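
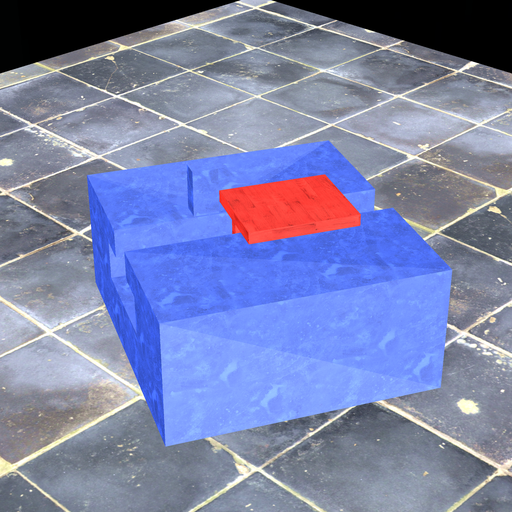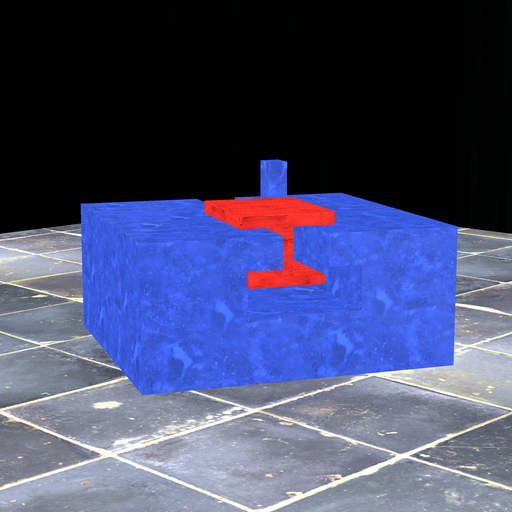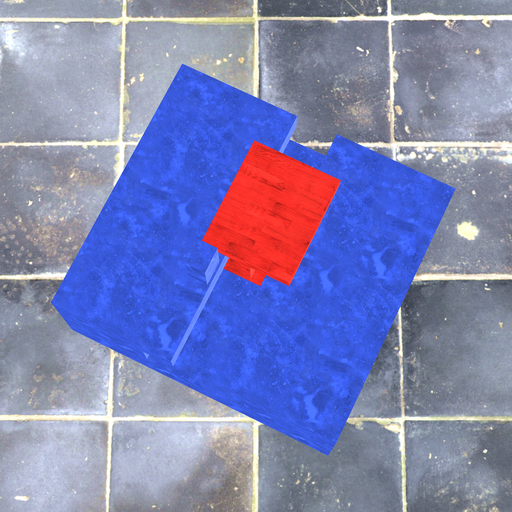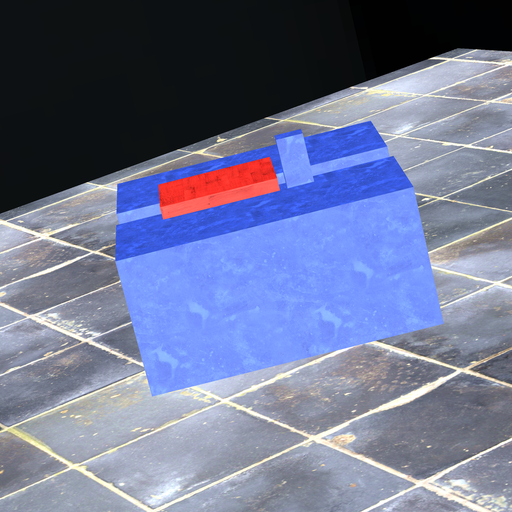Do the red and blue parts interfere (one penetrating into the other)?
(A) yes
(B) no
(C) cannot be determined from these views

(B) no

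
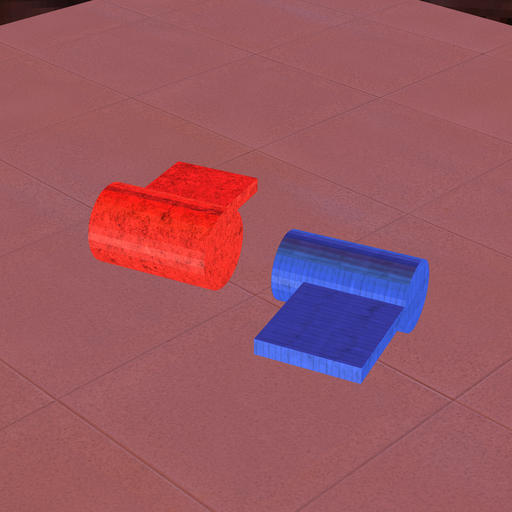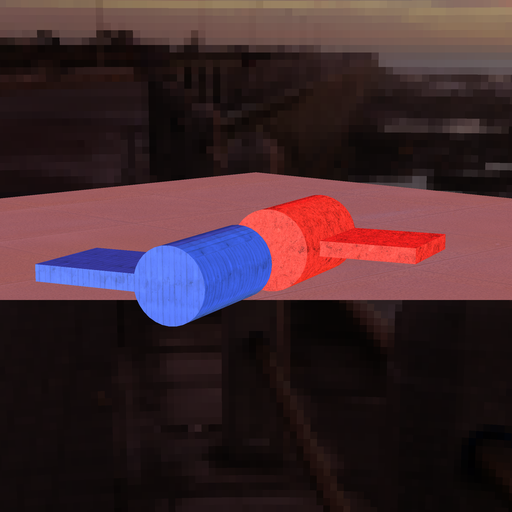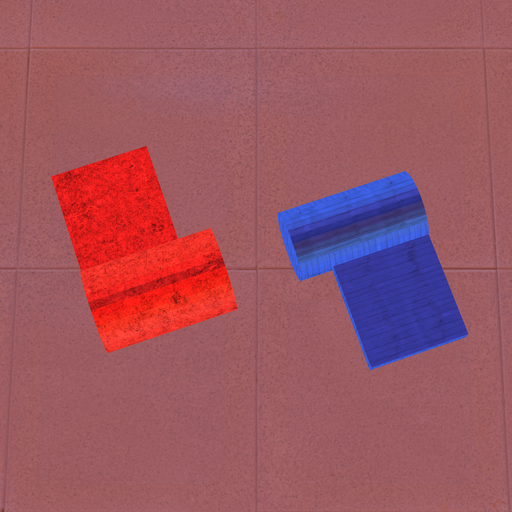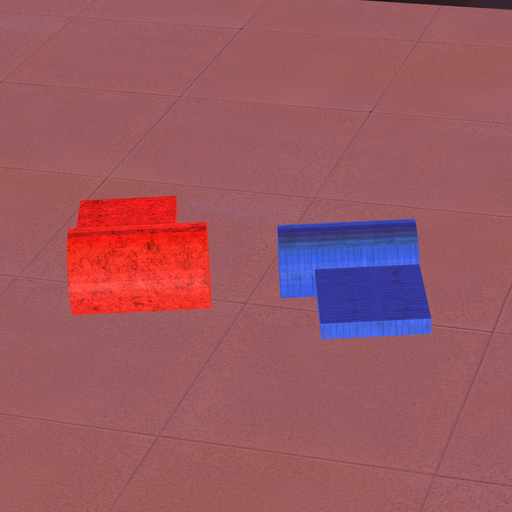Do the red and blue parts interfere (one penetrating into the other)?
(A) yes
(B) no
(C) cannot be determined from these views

(B) no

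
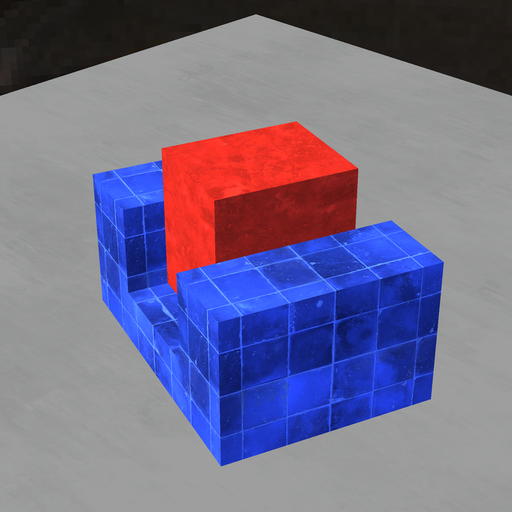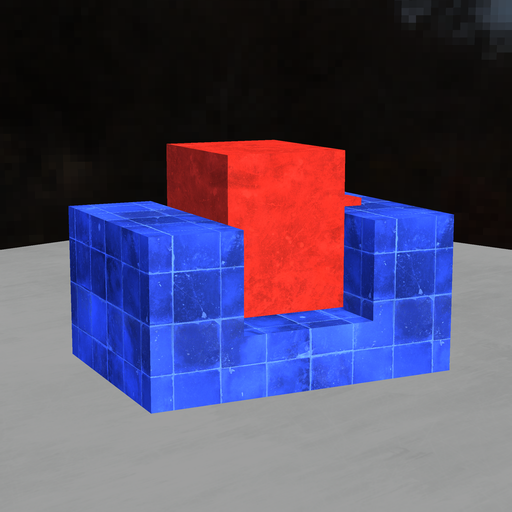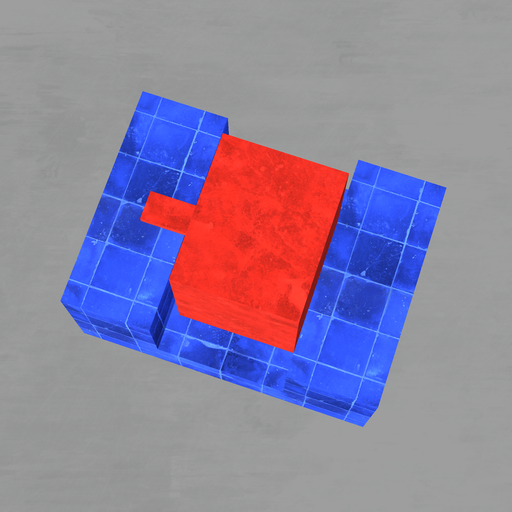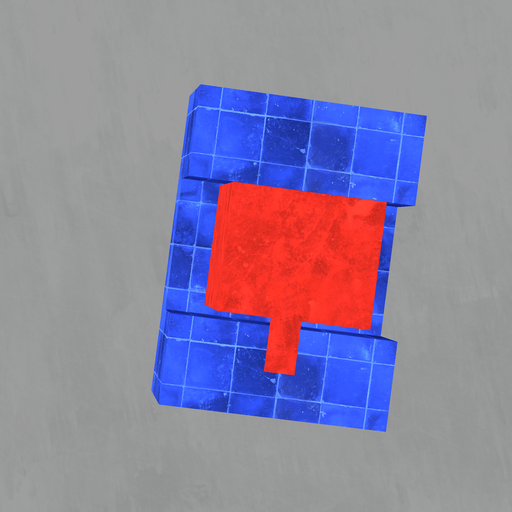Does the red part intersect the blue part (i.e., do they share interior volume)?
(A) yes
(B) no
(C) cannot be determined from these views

(B) no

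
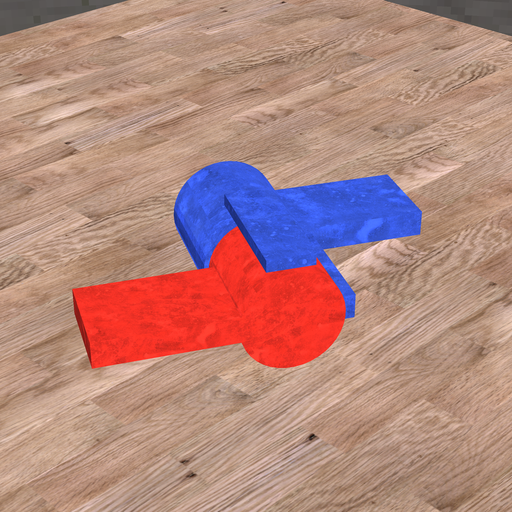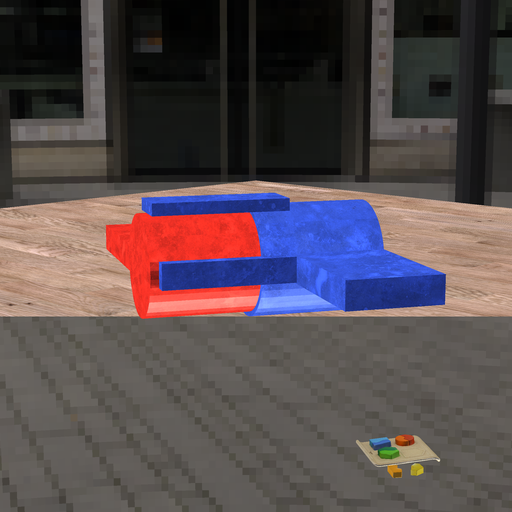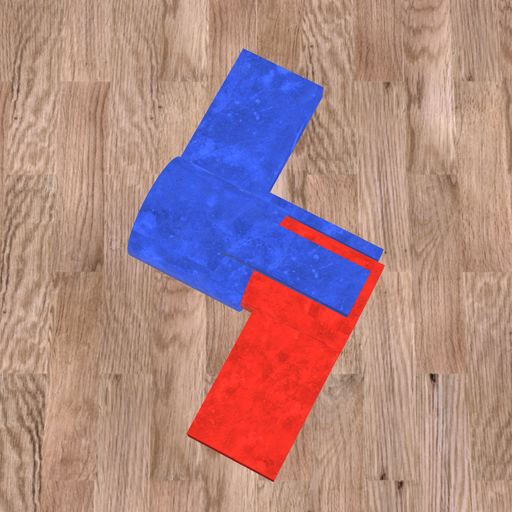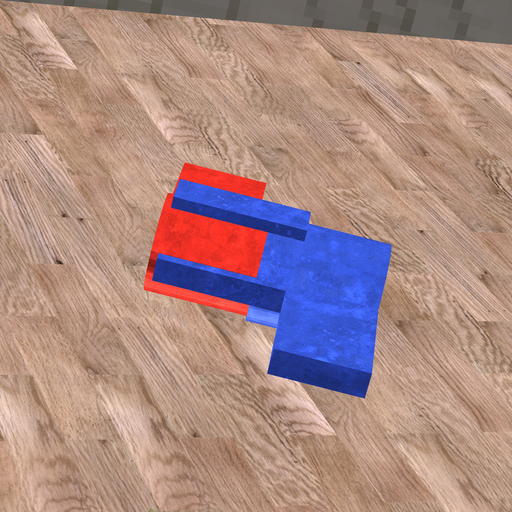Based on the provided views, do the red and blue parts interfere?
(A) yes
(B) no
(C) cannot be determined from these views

(A) yes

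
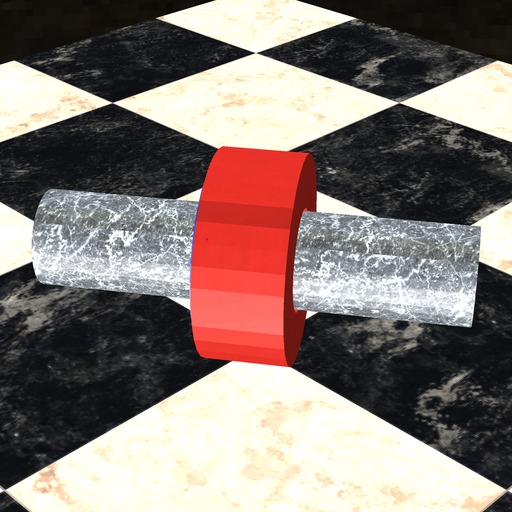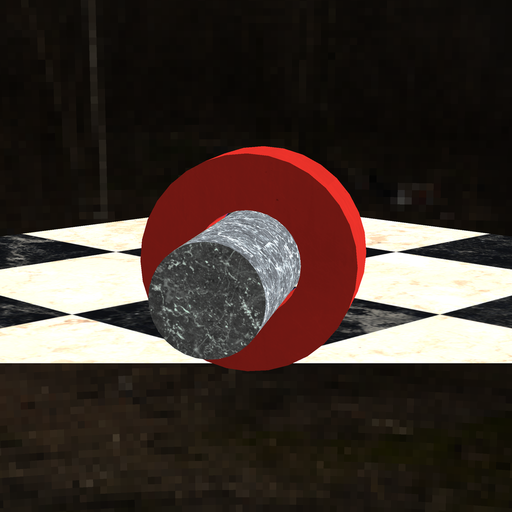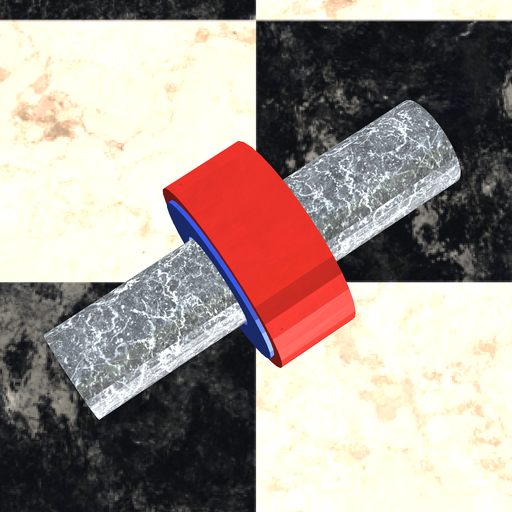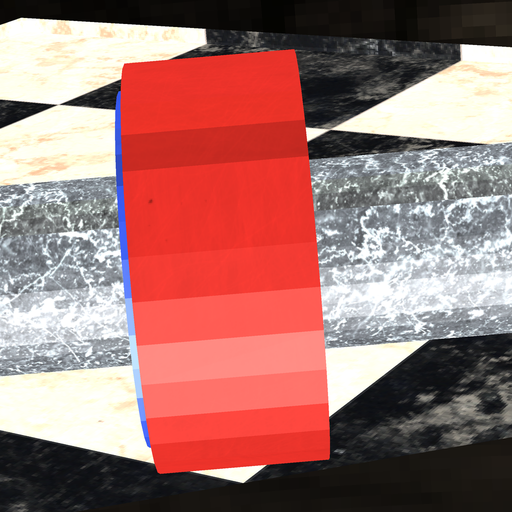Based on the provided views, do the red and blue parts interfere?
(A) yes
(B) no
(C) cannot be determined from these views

(A) yes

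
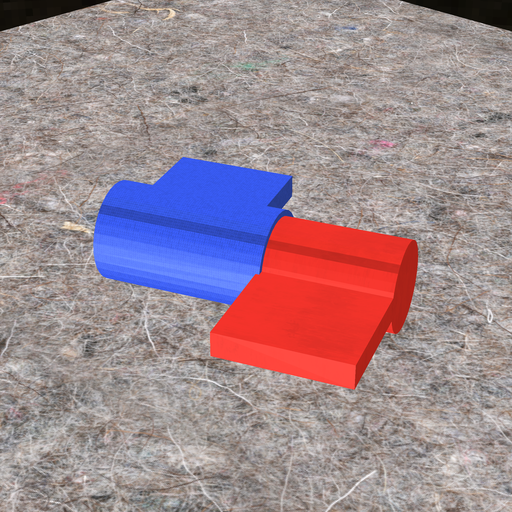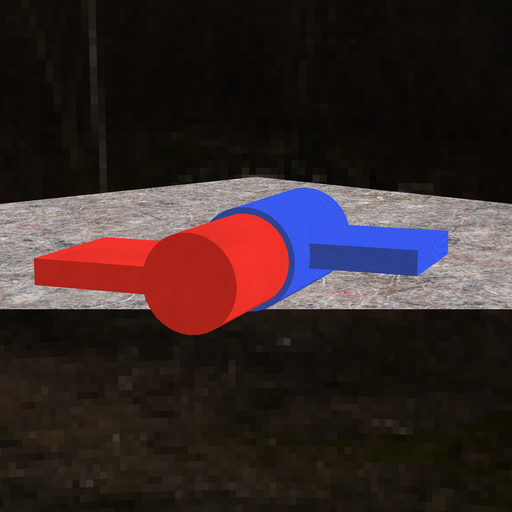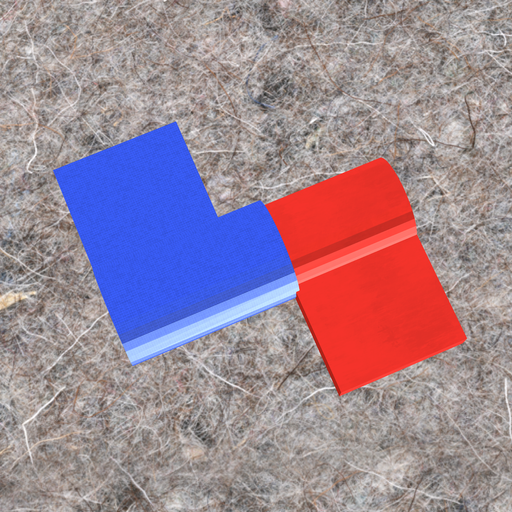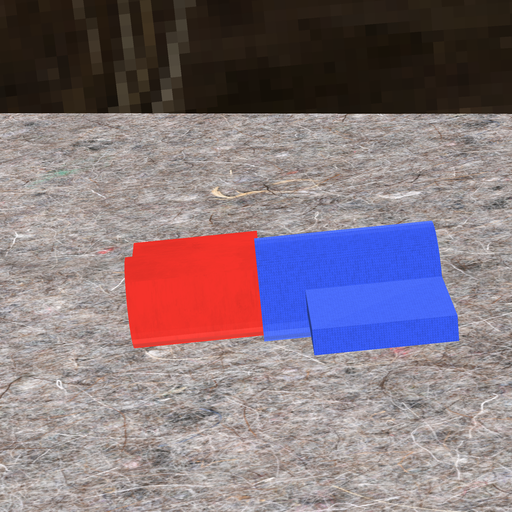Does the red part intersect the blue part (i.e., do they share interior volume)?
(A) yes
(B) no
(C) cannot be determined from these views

(A) yes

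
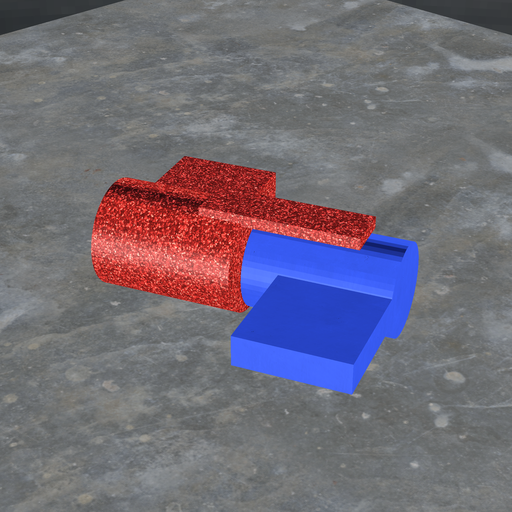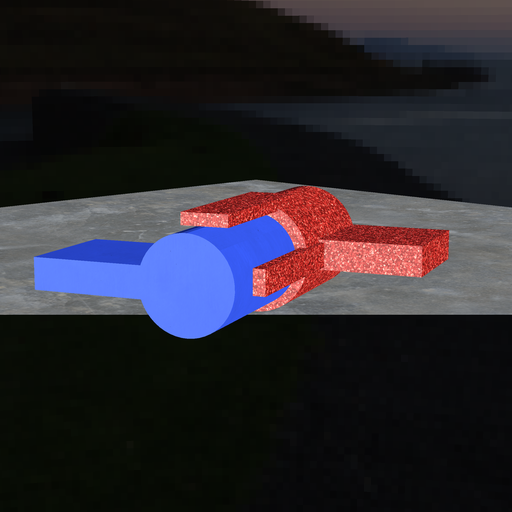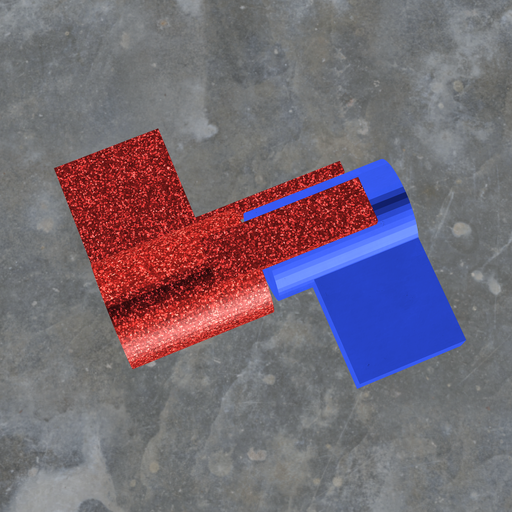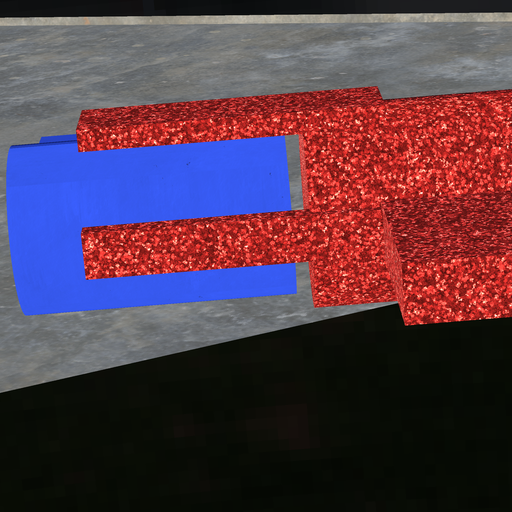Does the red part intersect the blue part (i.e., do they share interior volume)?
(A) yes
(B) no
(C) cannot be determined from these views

(B) no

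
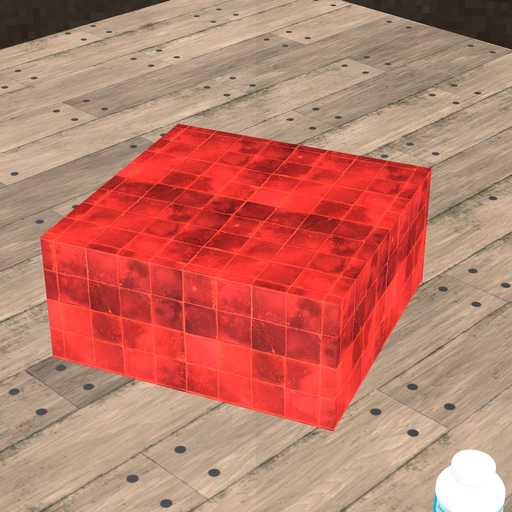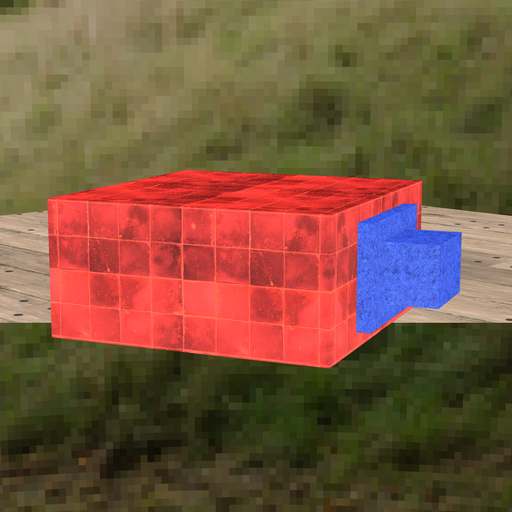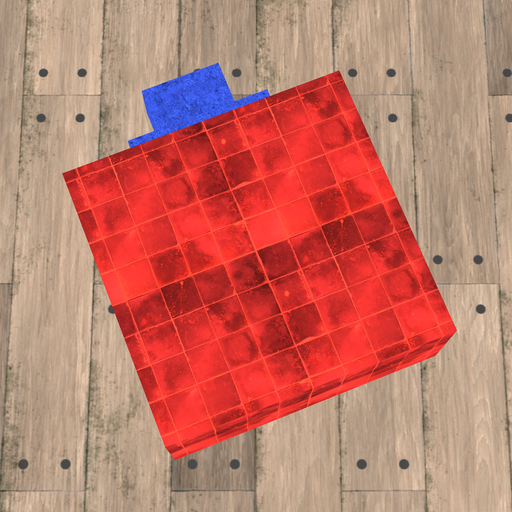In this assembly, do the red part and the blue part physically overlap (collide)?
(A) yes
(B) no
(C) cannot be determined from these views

(C) cannot be determined from these views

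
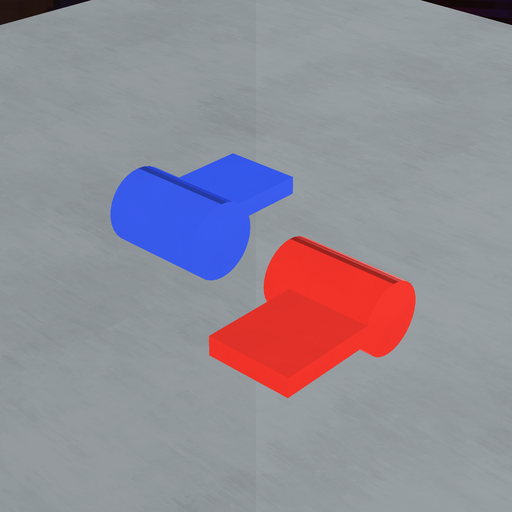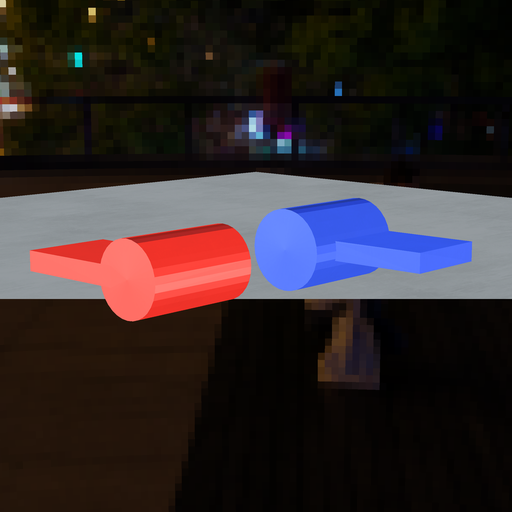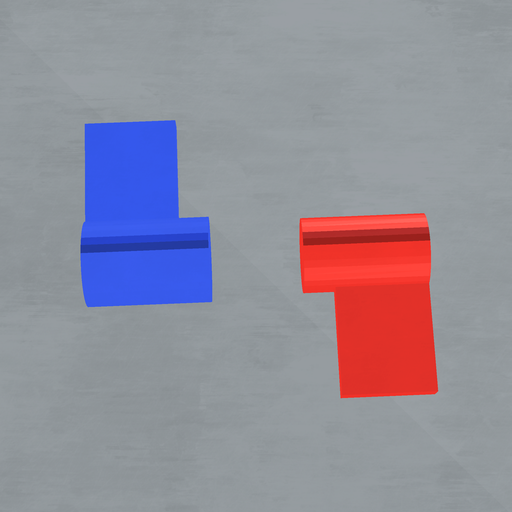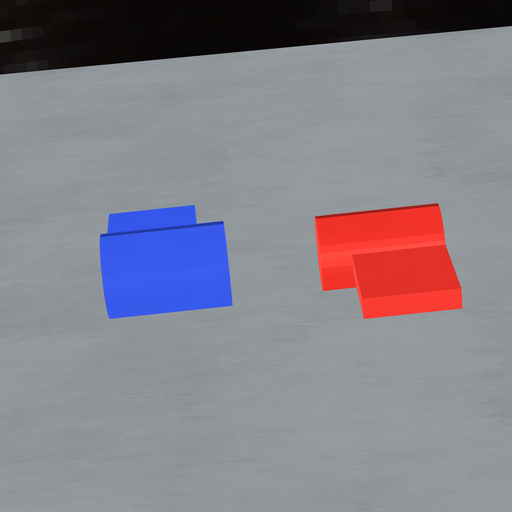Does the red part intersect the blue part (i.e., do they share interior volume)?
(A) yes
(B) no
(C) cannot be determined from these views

(B) no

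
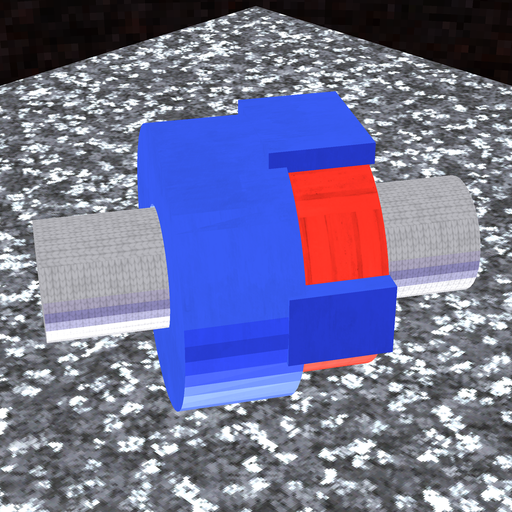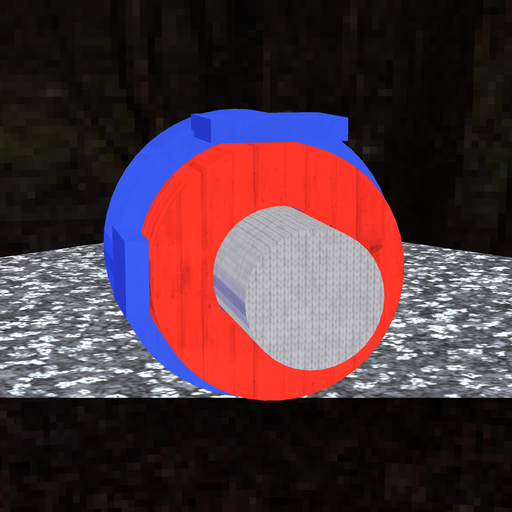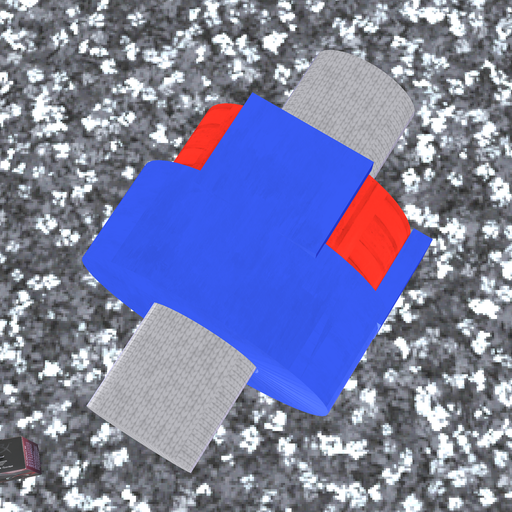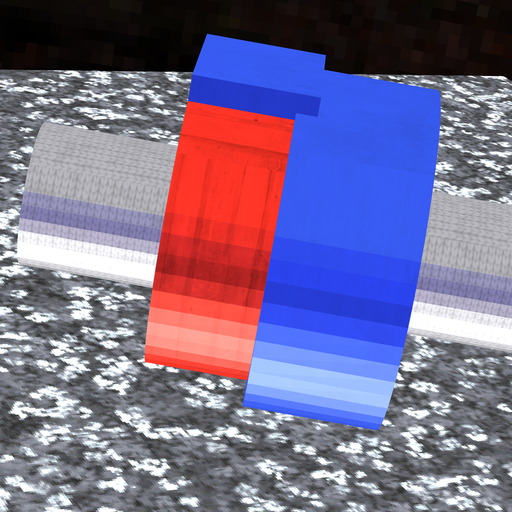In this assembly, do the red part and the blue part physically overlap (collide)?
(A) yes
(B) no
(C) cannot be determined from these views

(A) yes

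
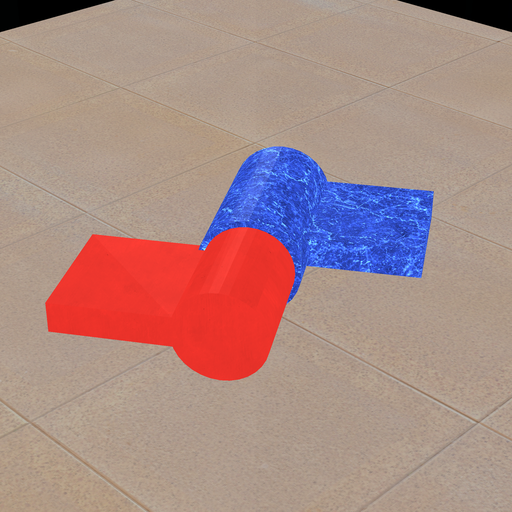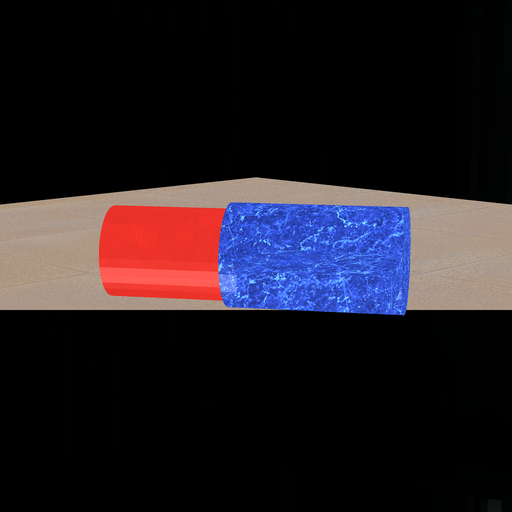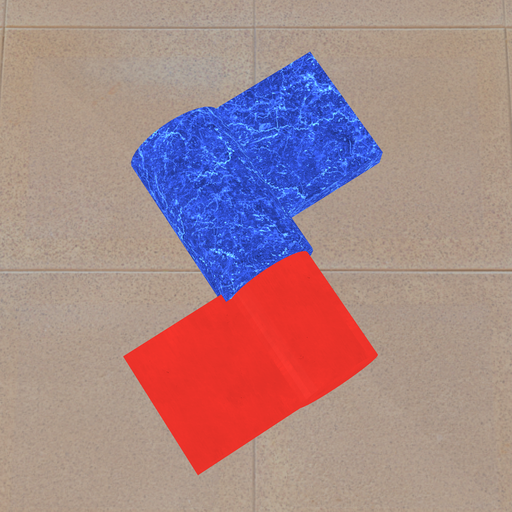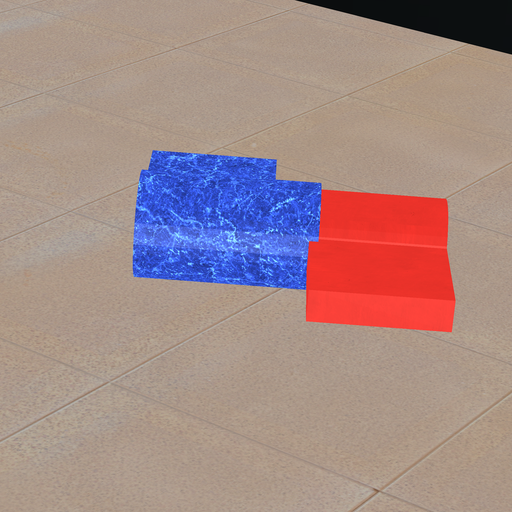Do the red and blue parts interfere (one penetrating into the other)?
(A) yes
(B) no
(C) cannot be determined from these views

(A) yes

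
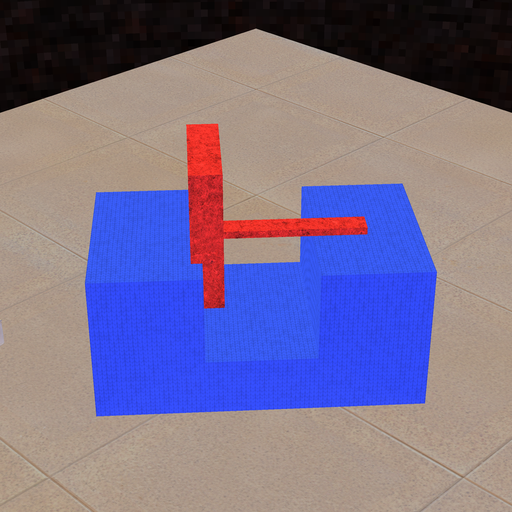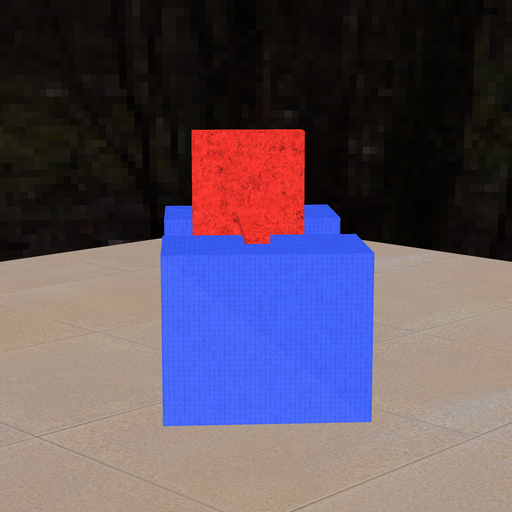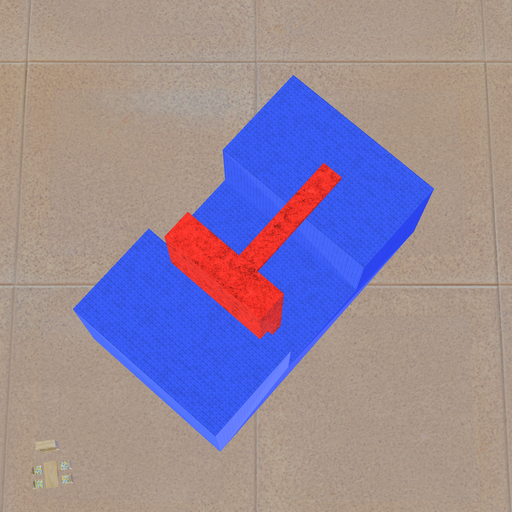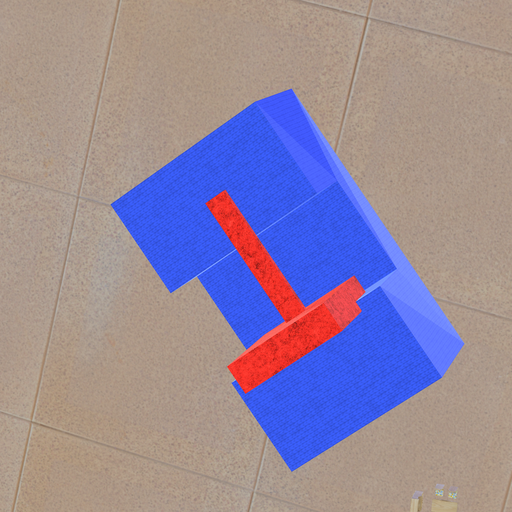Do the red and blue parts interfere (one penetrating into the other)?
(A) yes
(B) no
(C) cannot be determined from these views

(A) yes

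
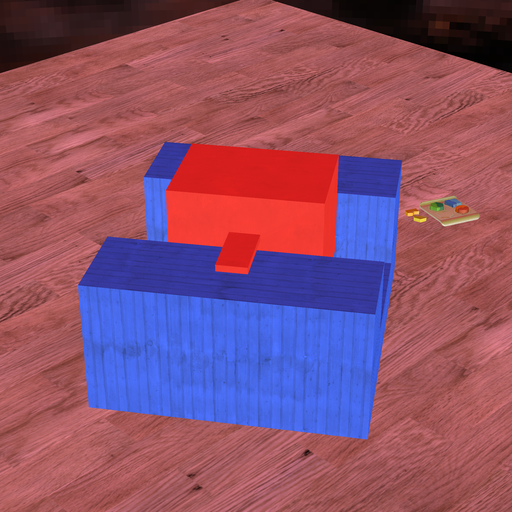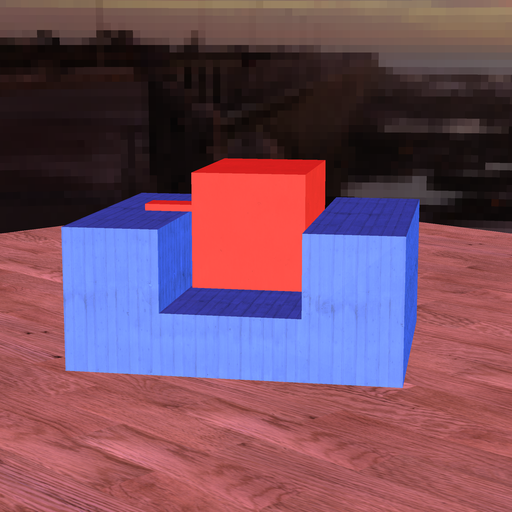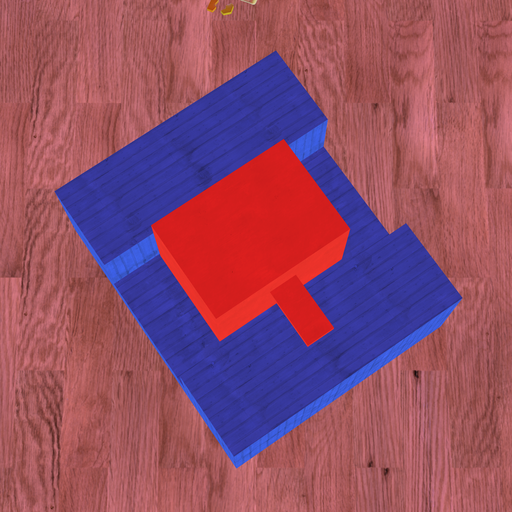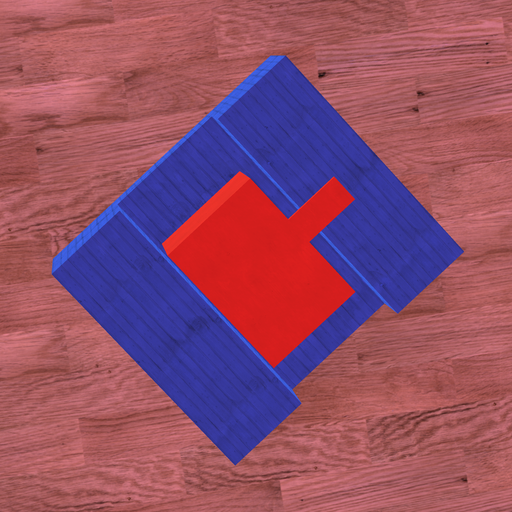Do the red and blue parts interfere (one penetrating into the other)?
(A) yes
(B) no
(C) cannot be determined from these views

(B) no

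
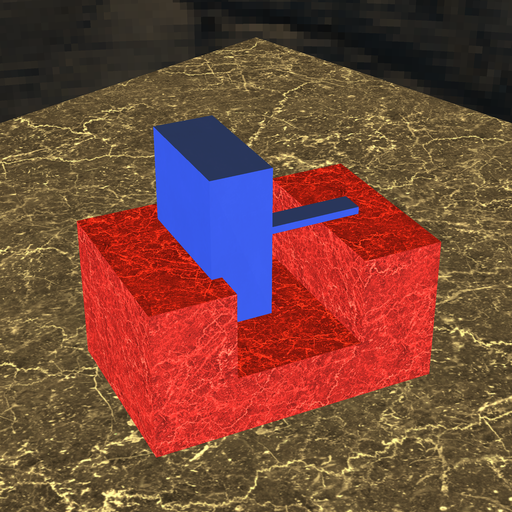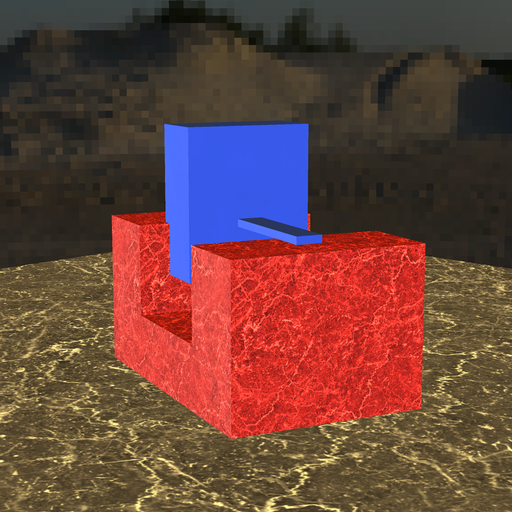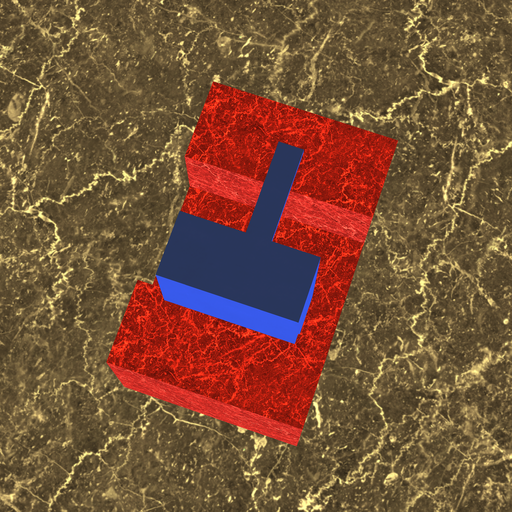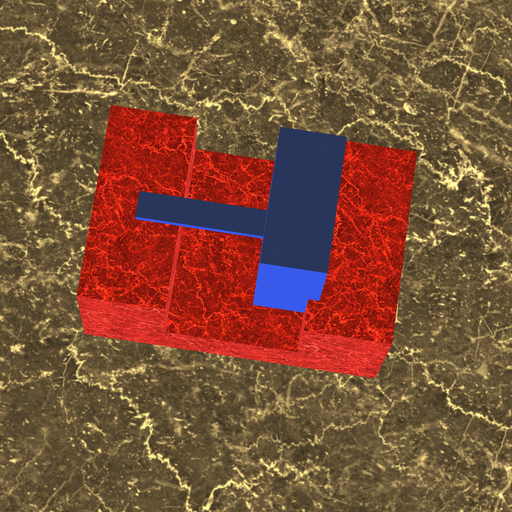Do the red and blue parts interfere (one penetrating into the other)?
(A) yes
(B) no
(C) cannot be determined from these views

(A) yes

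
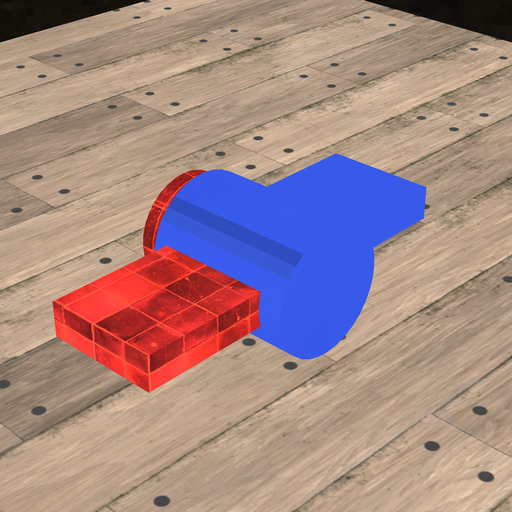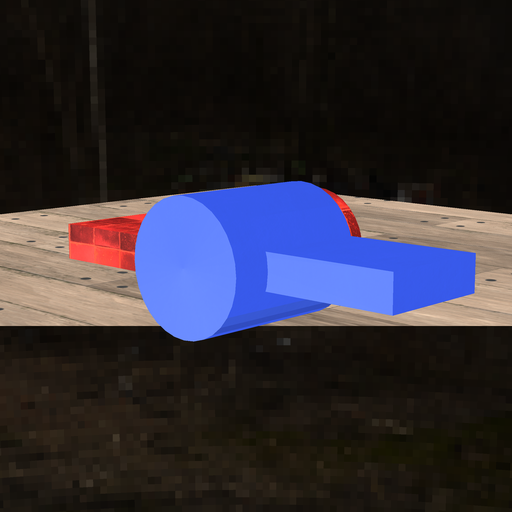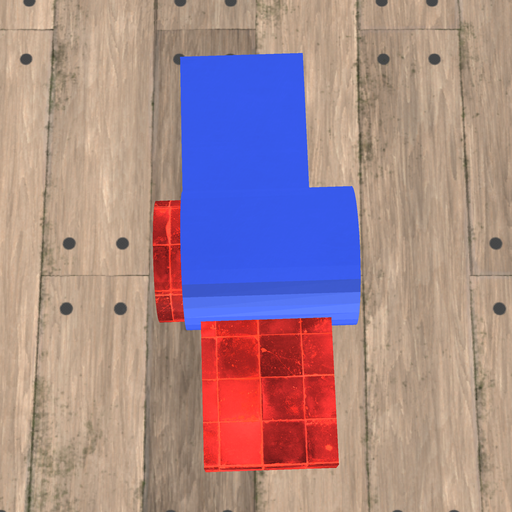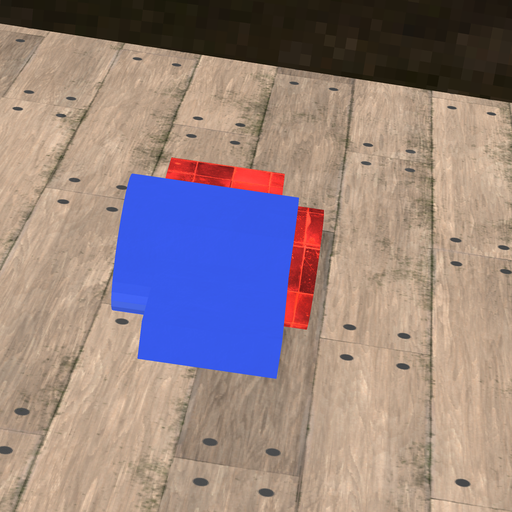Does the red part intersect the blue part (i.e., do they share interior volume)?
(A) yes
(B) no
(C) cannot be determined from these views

(A) yes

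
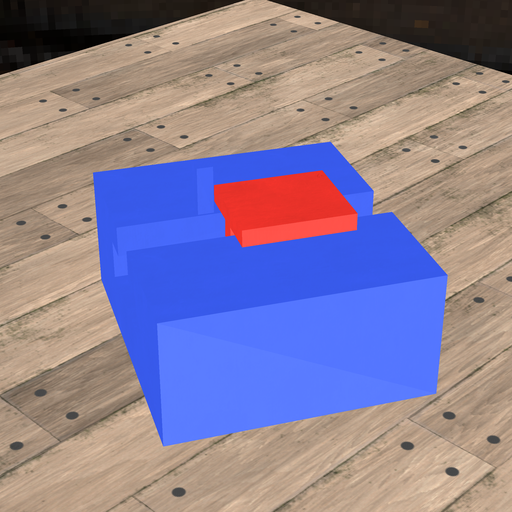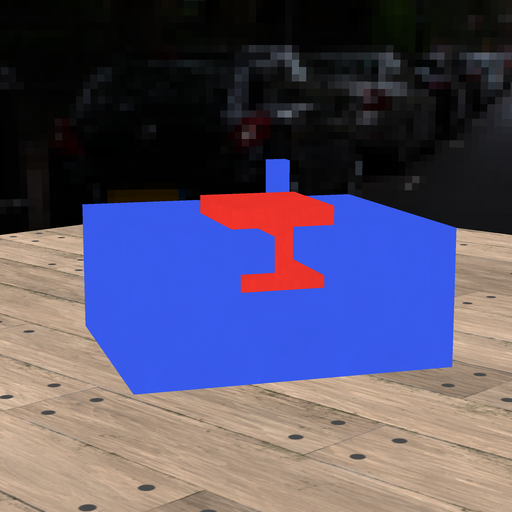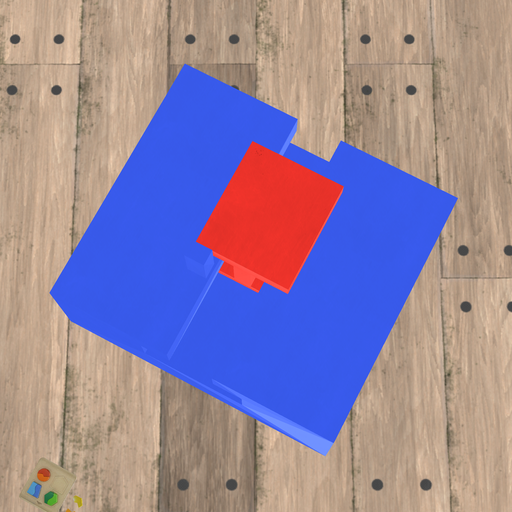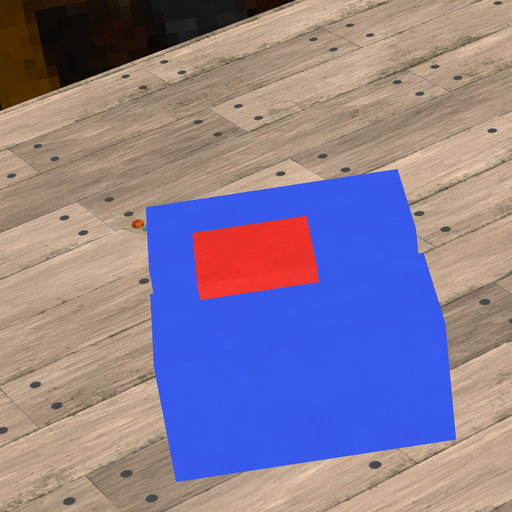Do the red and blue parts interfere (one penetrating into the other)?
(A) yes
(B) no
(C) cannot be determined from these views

(B) no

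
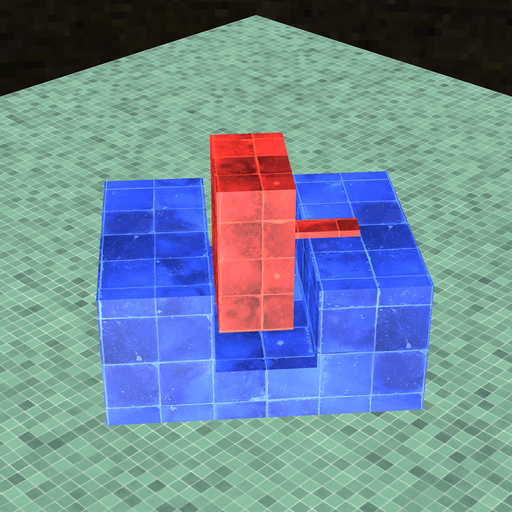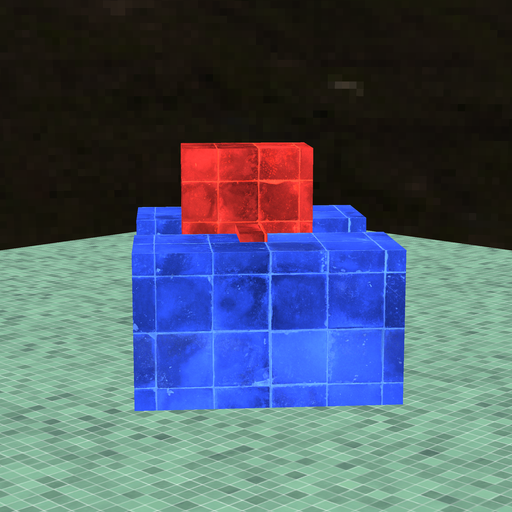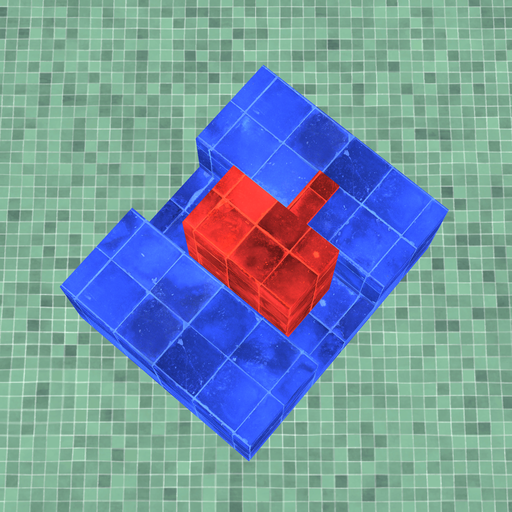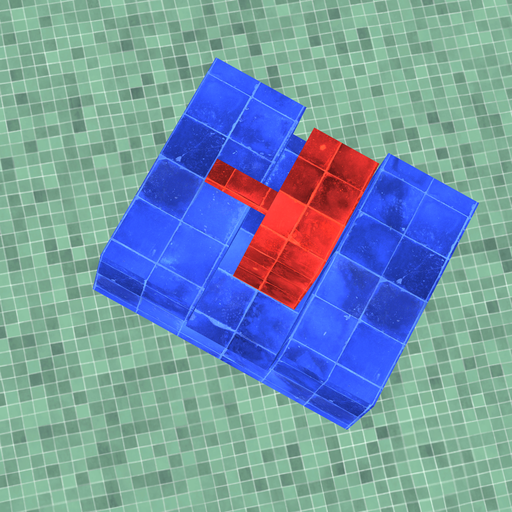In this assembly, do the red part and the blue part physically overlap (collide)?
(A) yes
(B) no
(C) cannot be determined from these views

(B) no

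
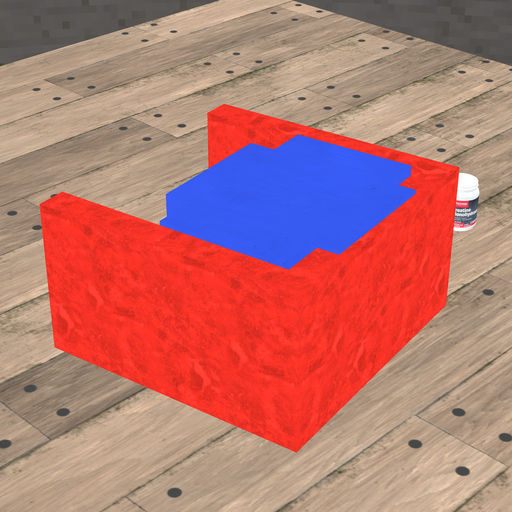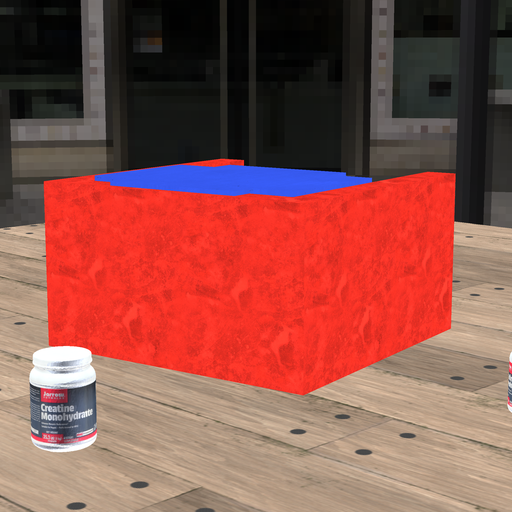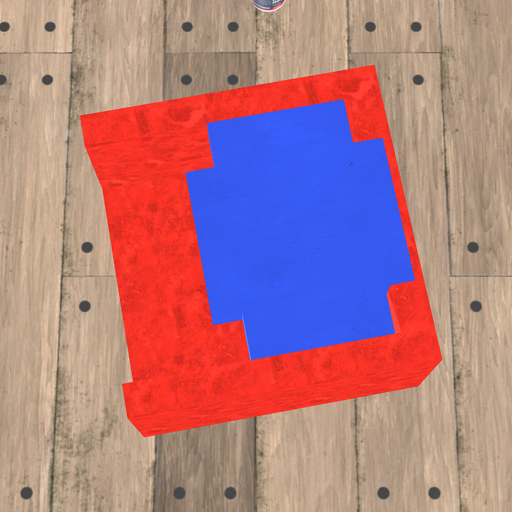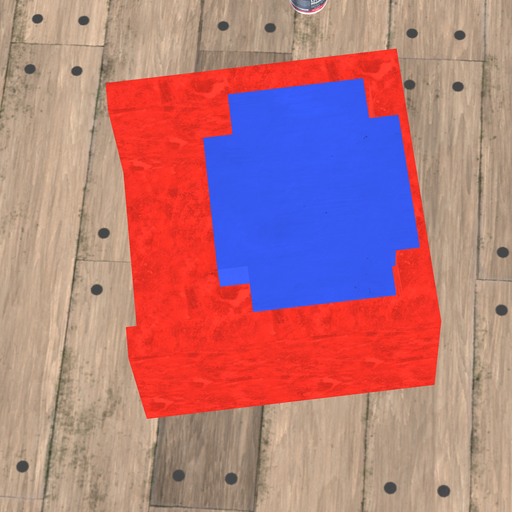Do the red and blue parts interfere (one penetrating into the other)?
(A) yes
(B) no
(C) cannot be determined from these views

(A) yes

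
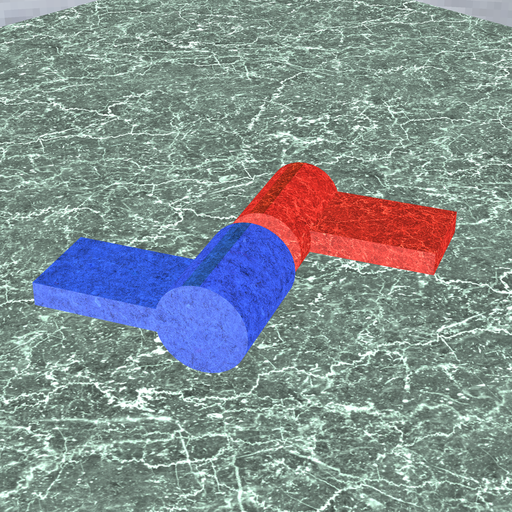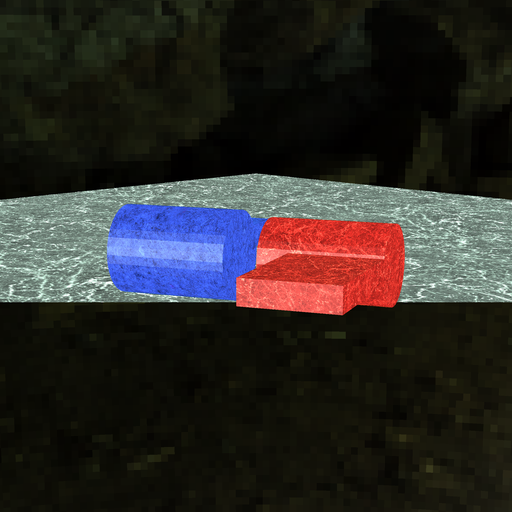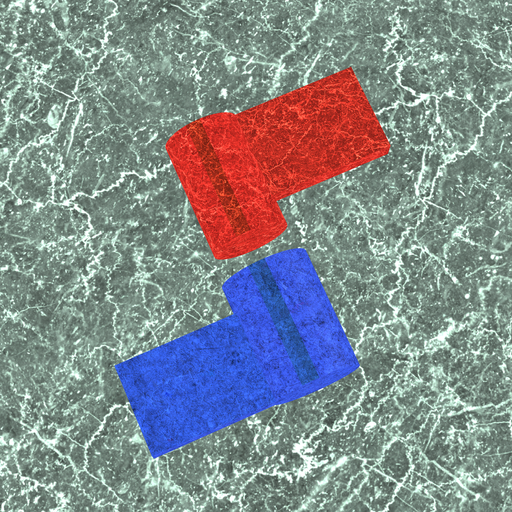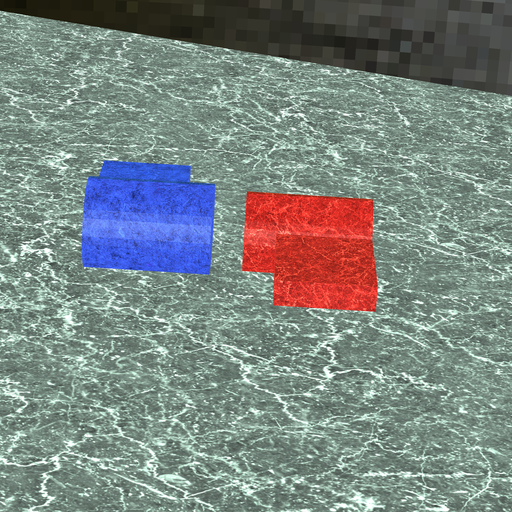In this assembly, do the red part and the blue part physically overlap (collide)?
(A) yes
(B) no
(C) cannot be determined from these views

(B) no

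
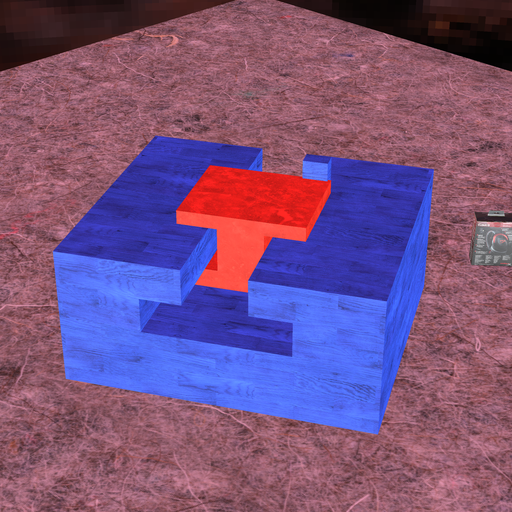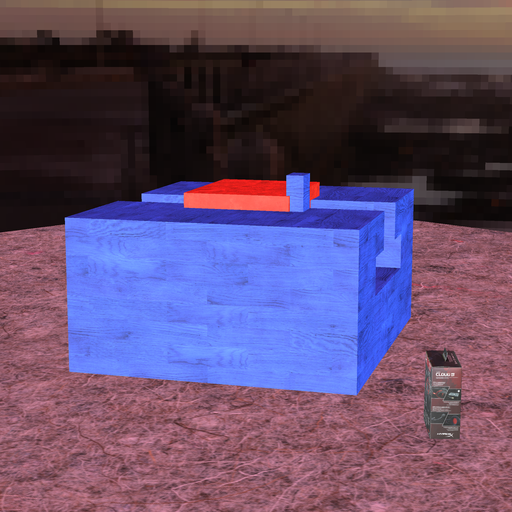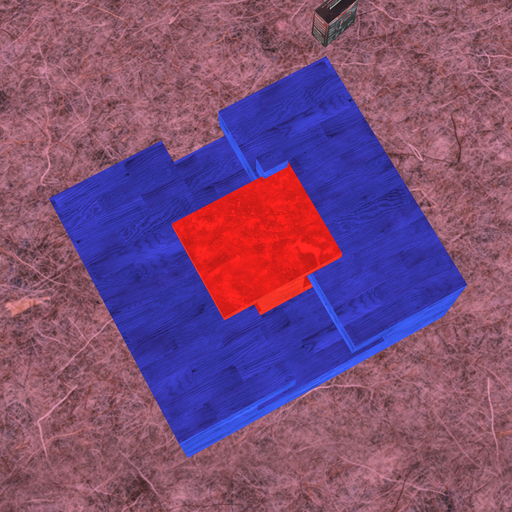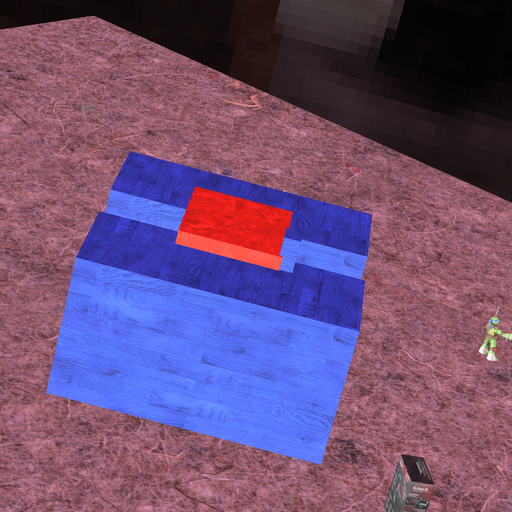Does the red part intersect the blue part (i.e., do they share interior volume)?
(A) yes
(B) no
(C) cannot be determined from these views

(A) yes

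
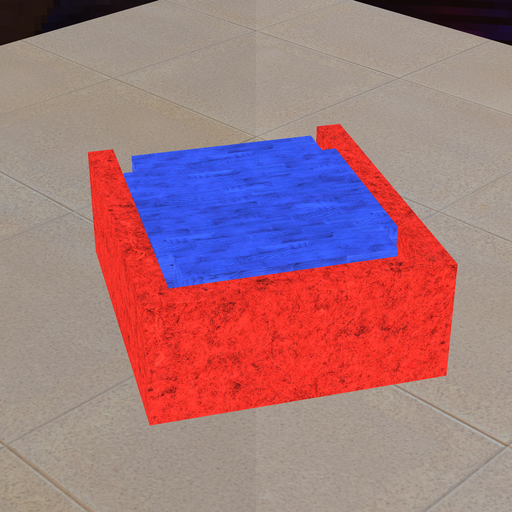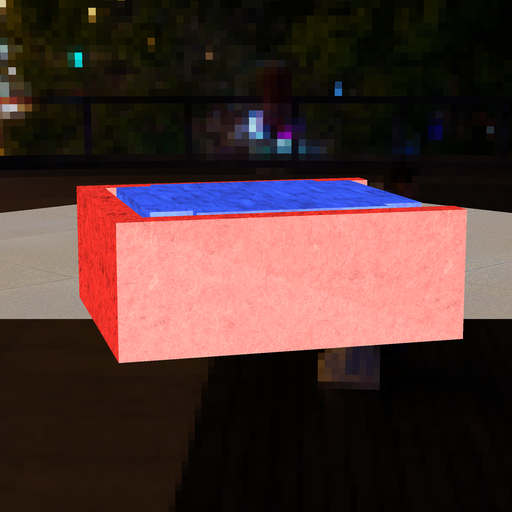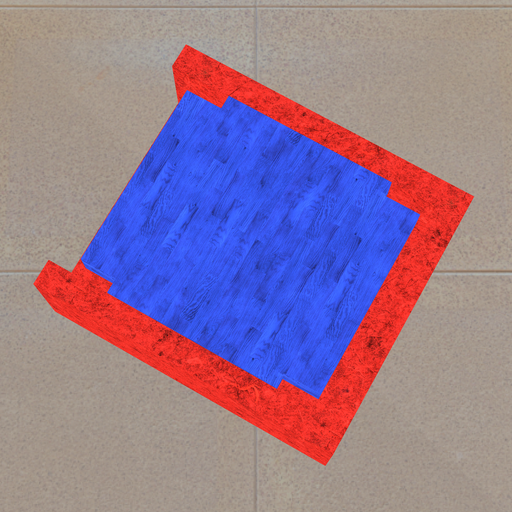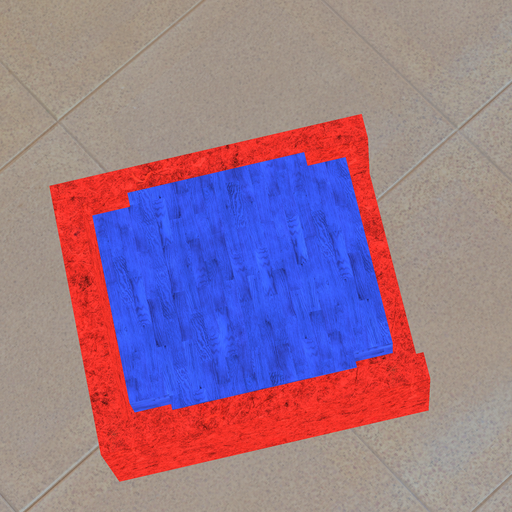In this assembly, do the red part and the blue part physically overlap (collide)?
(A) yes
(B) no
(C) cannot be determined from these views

(B) no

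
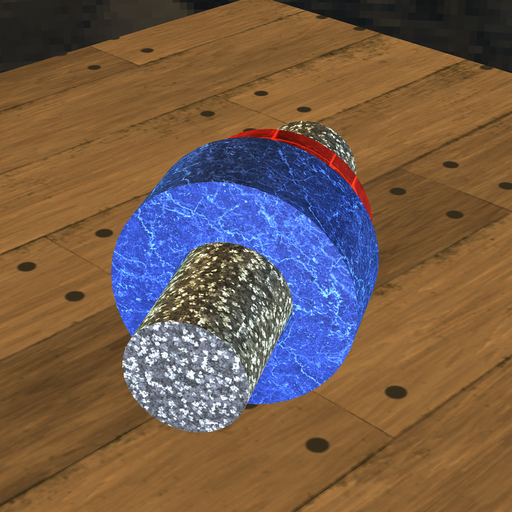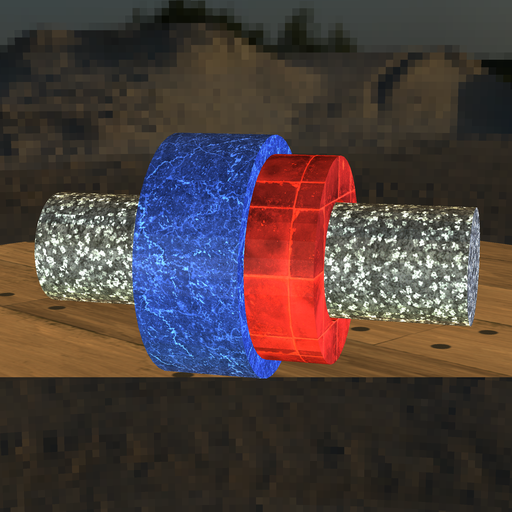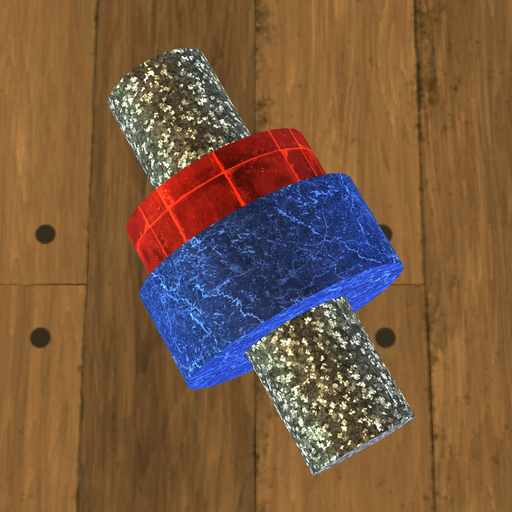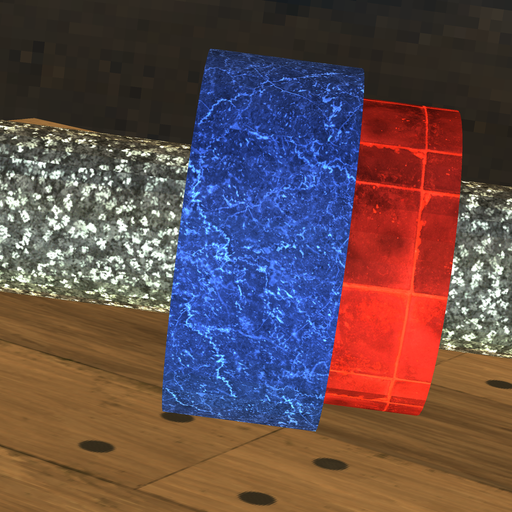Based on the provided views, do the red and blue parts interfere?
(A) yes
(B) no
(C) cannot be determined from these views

(A) yes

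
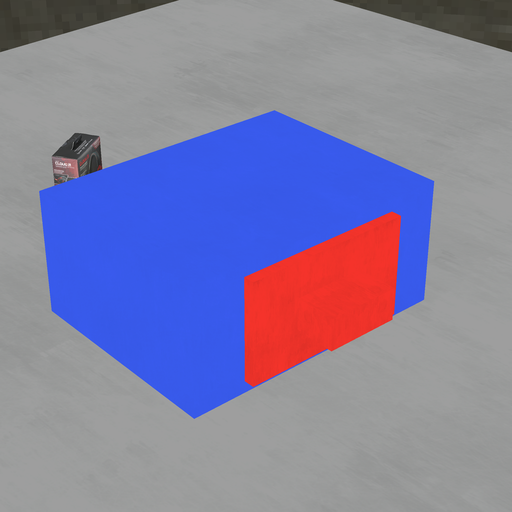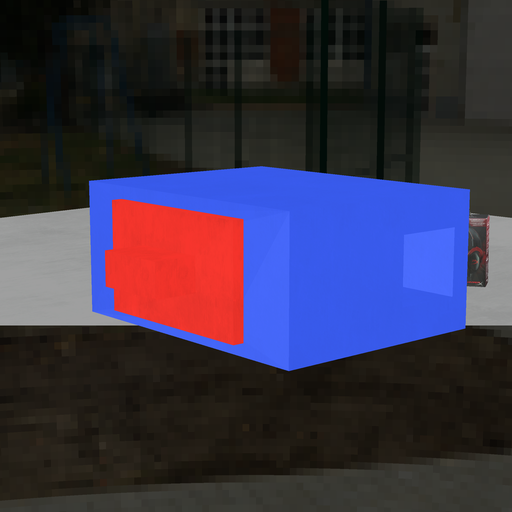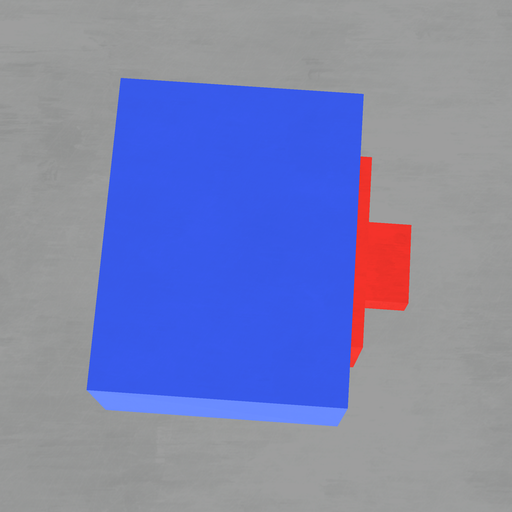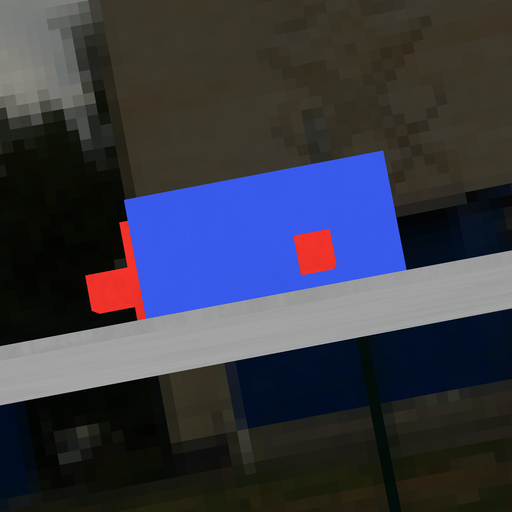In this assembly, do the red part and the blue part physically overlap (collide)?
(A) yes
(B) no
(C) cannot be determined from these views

(A) yes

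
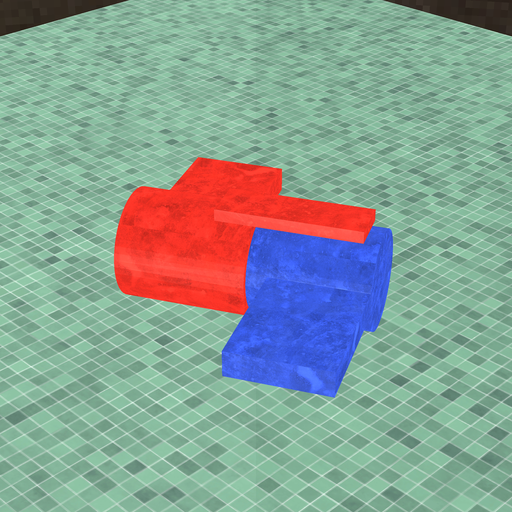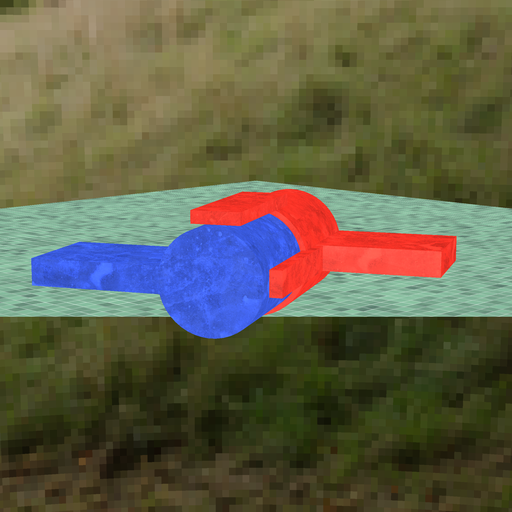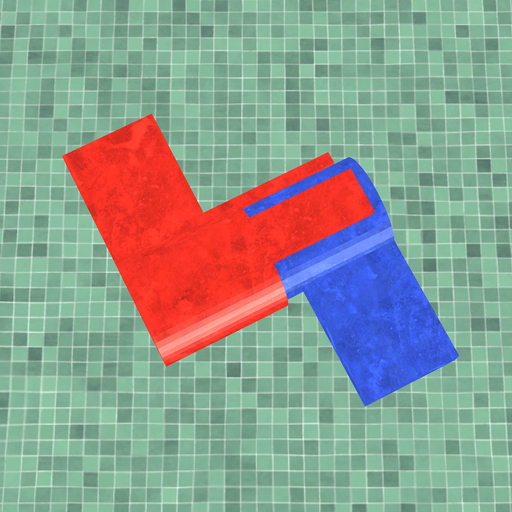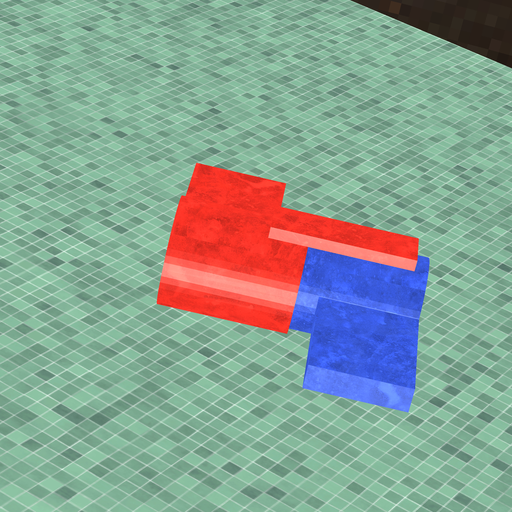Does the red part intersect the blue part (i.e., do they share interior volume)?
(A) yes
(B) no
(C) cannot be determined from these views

(A) yes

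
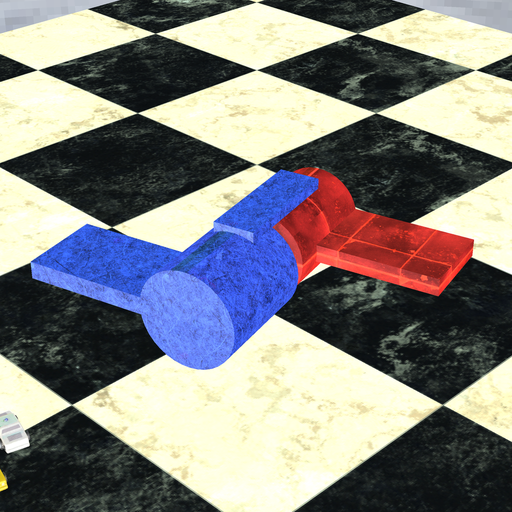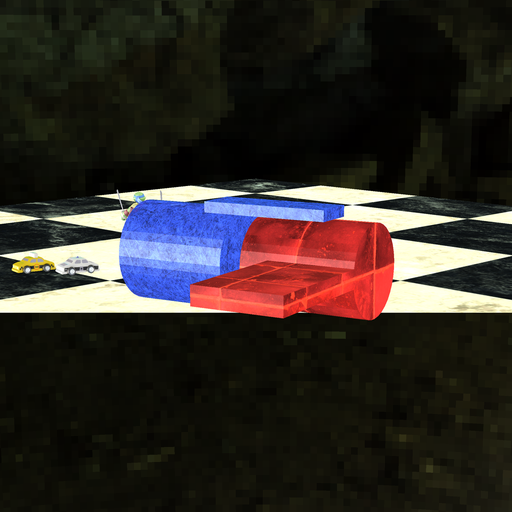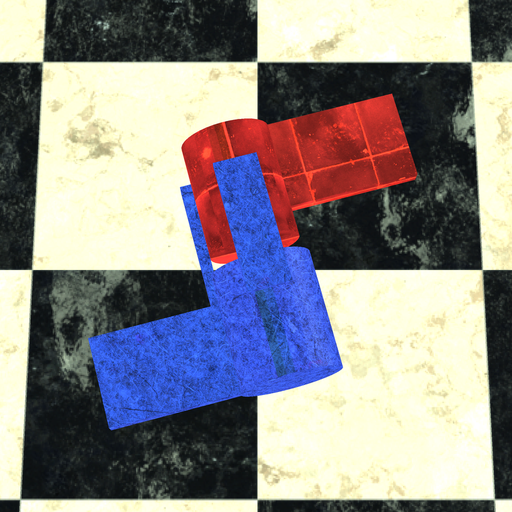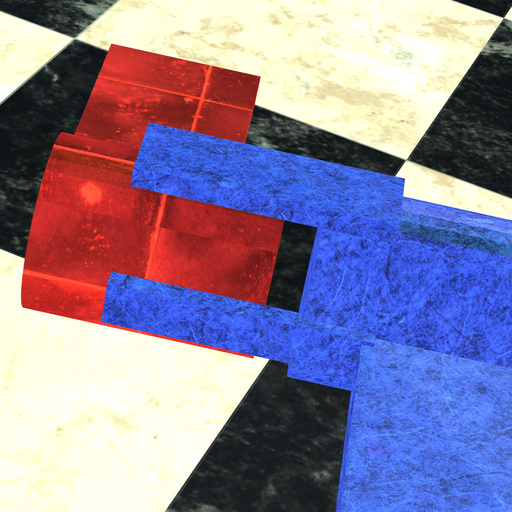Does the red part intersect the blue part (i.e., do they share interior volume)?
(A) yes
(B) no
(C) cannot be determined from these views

(B) no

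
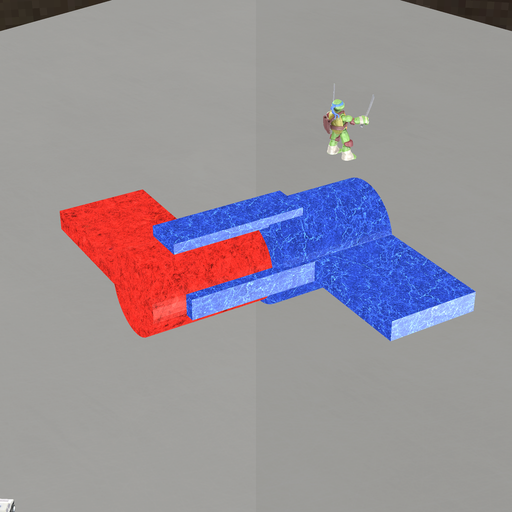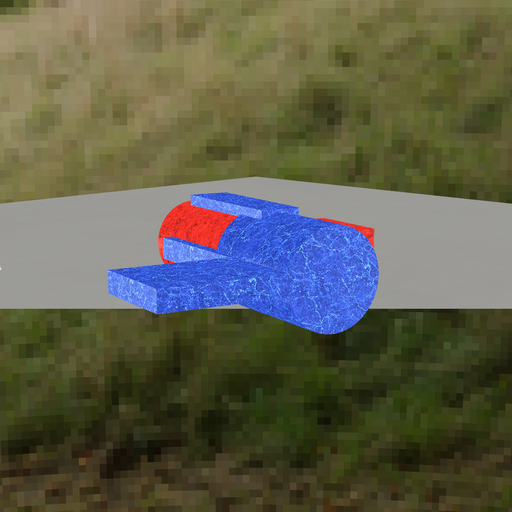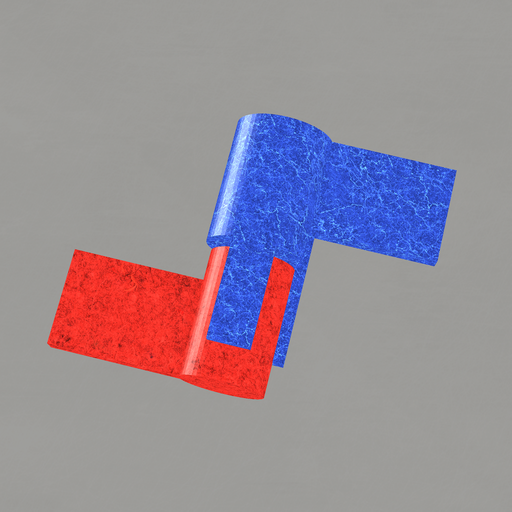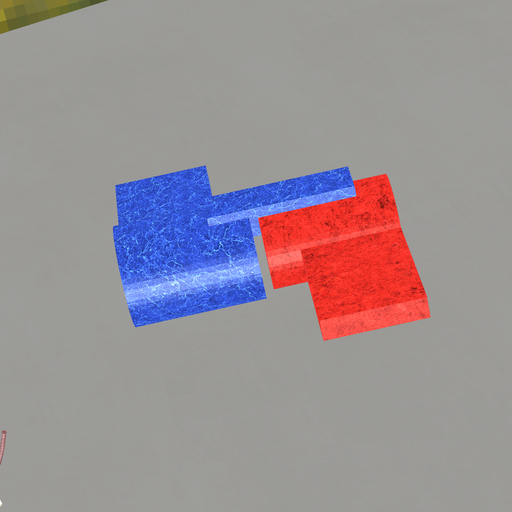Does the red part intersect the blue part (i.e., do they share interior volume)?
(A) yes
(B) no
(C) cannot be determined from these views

(B) no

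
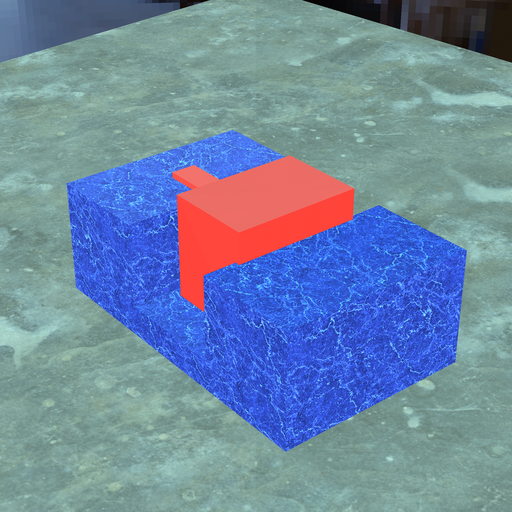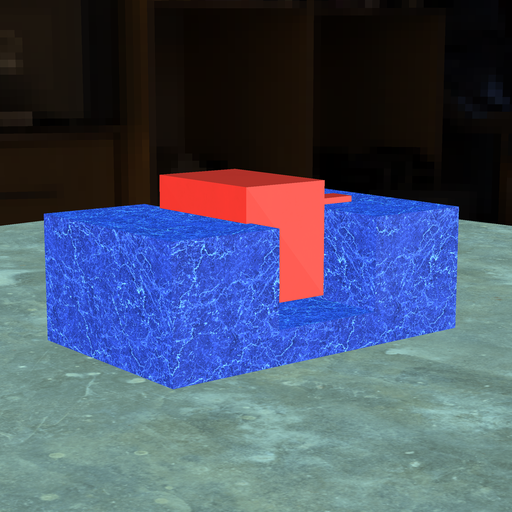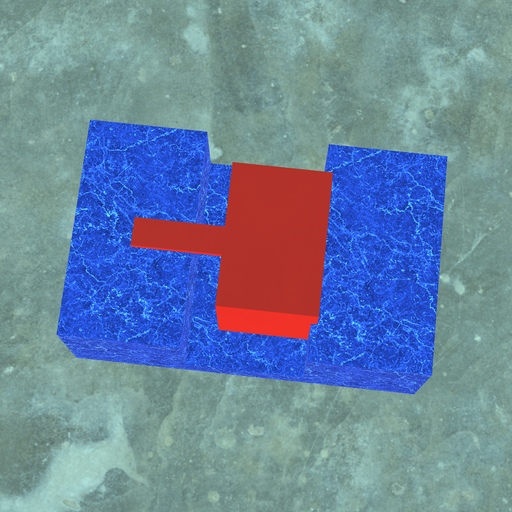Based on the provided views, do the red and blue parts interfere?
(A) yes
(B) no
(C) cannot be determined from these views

(A) yes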